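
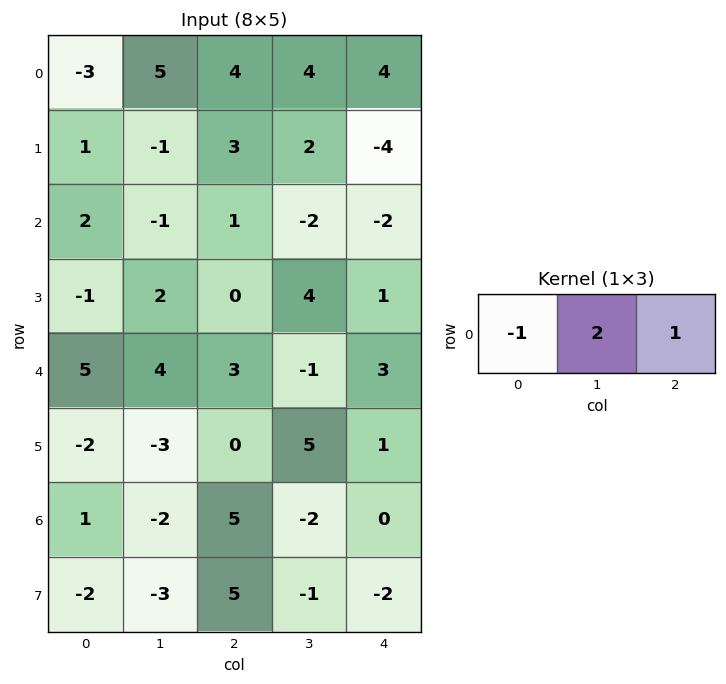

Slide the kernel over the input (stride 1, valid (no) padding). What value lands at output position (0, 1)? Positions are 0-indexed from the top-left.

7

The receptive field on the input at this output position is [5 4 4]. Elementwise product with the kernel and sum: 5·-1 + 4·2 + 4·1.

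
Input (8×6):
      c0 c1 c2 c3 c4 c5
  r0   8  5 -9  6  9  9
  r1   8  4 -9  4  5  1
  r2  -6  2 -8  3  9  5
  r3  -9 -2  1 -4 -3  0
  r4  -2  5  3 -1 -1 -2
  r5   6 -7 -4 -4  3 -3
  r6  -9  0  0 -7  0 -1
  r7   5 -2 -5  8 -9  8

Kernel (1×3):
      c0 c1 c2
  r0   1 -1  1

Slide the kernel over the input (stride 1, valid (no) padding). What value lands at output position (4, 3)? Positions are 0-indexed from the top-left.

The receptive field on the input at this output position is [-1 -1 -2]. Elementwise product with the kernel and sum: -1·1 + -1·-1 + -2·1.

-2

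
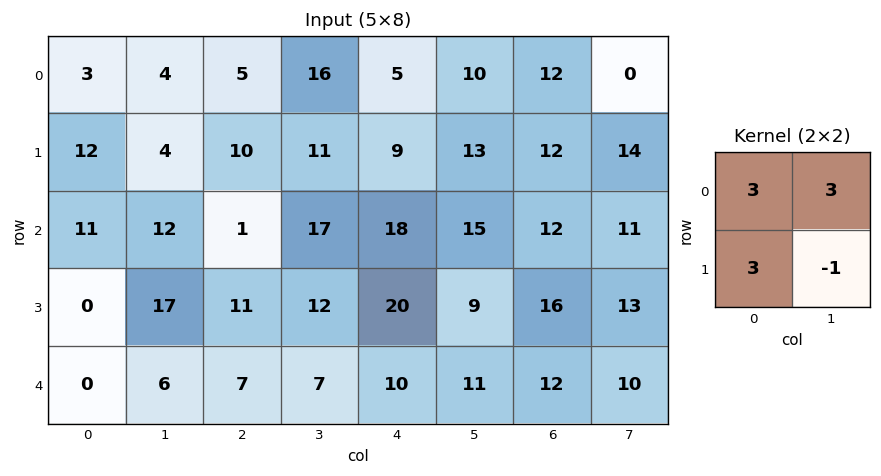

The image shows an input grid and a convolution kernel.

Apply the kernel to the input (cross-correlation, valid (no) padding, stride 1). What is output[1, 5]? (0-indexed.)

The receptive field on the input at this output position is [13 12 / 15 12]. Elementwise product with the kernel and sum: 13·3 + 12·3 + 15·3 + 12·-1.

108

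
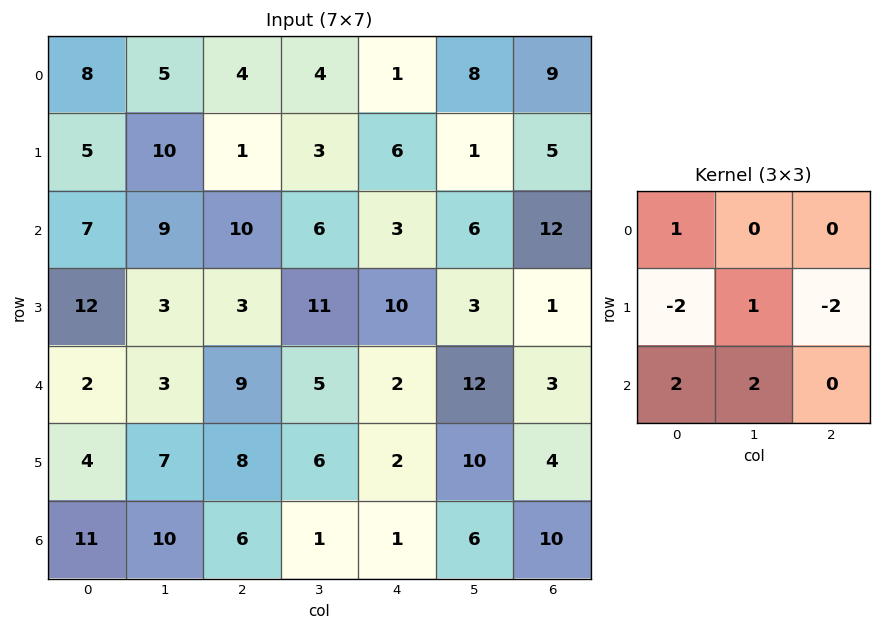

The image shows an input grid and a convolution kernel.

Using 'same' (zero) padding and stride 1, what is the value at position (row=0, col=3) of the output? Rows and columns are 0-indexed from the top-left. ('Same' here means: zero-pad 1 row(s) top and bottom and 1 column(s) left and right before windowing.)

The receptive field on the zero-padded input at this output position is [0 0 0 / 4 4 1 / 1 3 6]. Elementwise product with the kernel and sum: 0·1 + 4·-2 + 4·1 + 1·-2 + 1·2 + 3·2.

2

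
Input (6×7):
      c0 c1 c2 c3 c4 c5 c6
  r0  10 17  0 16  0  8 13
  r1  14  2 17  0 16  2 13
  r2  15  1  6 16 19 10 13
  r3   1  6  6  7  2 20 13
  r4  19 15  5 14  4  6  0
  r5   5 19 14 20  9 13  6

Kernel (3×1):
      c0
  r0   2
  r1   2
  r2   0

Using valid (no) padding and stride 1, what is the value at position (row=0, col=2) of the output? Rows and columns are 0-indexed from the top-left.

The receptive field on the input at this output position is [0 / 17 / 6]. Elementwise product with the kernel and sum: 0·2 + 17·2.

34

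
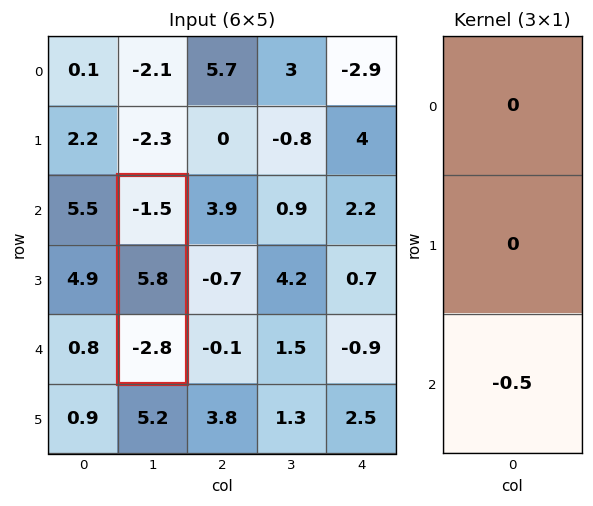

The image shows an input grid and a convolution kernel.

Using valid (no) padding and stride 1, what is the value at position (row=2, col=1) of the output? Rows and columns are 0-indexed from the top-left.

1.4

The receptive field on the input at this output position is [-1.5 / 5.8 / -2.8]. Elementwise product with the kernel and sum: -2.8·-0.5.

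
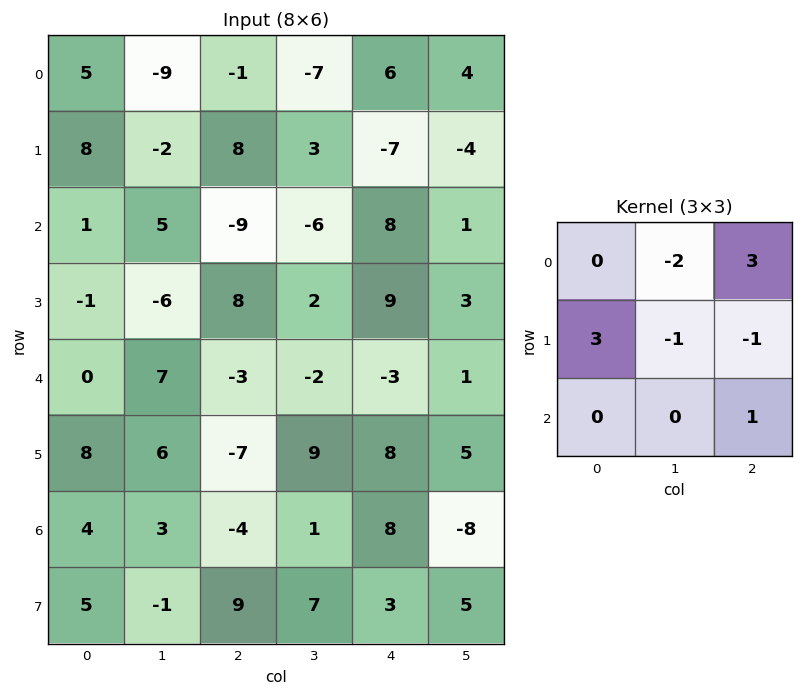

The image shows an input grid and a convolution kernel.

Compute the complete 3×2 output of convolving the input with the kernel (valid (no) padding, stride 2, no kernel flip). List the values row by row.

Output[0,0]: The receptive field on the input at this output position is [5 -9 -1 / 8 -2 8 / 1 5 -9]. Elementwise product with the kernel and sum: -9·-2 + -1·3 + 8·3 + -2·-1 + 8·-1 + -9·1.

24 68
-45 46
-2 -35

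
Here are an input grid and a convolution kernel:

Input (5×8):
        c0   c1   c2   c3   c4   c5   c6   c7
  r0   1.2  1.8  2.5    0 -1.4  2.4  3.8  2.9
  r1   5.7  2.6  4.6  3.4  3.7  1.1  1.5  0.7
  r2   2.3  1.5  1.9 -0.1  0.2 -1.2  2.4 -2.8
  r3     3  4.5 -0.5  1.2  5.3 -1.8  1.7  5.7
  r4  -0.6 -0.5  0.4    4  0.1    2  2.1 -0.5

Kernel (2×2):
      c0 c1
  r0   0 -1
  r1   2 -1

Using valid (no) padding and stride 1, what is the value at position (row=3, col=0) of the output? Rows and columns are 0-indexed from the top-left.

The receptive field on the input at this output position is [3 4.5 / -0.6 -0.5]. Elementwise product with the kernel and sum: 4.5·-1 + -0.6·2 + -0.5·-1.

-5.2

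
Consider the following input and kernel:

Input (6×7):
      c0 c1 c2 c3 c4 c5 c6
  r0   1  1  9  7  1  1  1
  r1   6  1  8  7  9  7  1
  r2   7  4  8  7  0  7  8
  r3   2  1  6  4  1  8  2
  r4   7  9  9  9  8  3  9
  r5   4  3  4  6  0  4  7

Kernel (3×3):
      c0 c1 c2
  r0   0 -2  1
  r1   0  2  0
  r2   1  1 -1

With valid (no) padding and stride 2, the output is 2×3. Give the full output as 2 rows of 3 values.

Output[0,0]: The receptive field on the input at this output position is [1 1 9 / 6 1 8 / 7 4 8]. Elementwise product with the kernel and sum: 1·-2 + 9·1 + 1·2 + 7·1 + 4·1 + 8·-1.
Output[0,1]: The receptive field on the input at this output position is [9 7 1 / 8 7 9 / 8 7 0]. Elementwise product with the kernel and sum: 7·-2 + 1·1 + 7·2 + 8·1 + 7·1 + 0·-1.

12 16 12
9 4 12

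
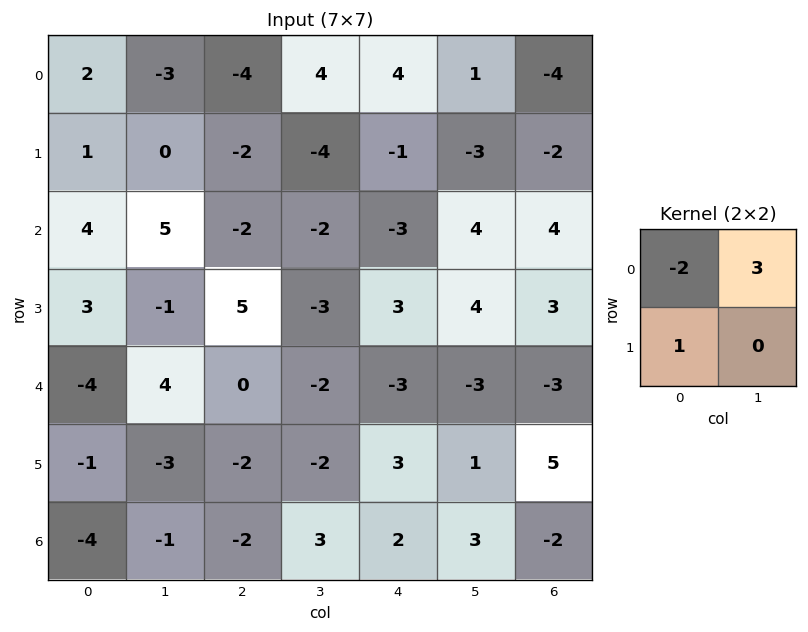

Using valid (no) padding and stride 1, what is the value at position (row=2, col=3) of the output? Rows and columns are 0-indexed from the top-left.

-8

The receptive field on the input at this output position is [-2 -3 / -3 3]. Elementwise product with the kernel and sum: -2·-2 + -3·3 + -3·1.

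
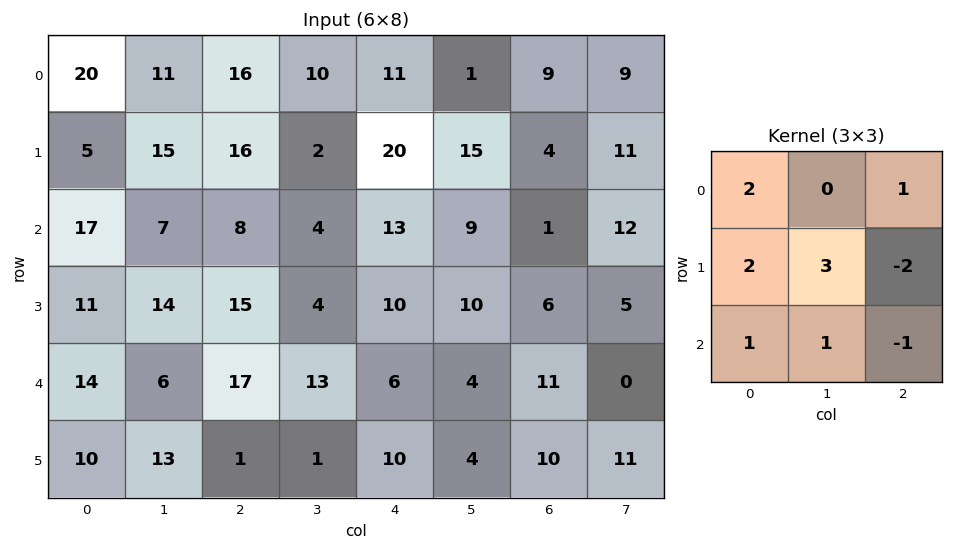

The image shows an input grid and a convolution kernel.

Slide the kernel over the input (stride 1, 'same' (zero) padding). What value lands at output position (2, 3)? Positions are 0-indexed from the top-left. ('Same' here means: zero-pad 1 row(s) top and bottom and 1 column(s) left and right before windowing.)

The receptive field on the zero-padded input at this output position is [16 2 20 / 8 4 13 / 15 4 10]. Elementwise product with the kernel and sum: 16·2 + 20·1 + 8·2 + 4·3 + 13·-2 + 15·1 + 4·1 + 10·-1.

63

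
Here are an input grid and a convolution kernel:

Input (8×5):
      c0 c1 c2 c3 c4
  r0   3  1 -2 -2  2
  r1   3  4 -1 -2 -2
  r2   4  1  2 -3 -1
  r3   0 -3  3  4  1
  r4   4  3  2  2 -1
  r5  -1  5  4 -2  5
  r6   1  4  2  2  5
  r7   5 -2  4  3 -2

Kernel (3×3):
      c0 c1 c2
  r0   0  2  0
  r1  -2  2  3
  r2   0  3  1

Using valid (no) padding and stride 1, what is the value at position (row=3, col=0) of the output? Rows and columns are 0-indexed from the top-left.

The receptive field on the input at this output position is [0 -3 3 / 4 3 2 / -1 5 4]. Elementwise product with the kernel and sum: -3·2 + 4·-2 + 3·2 + 2·3 + 5·3 + 4·1.

17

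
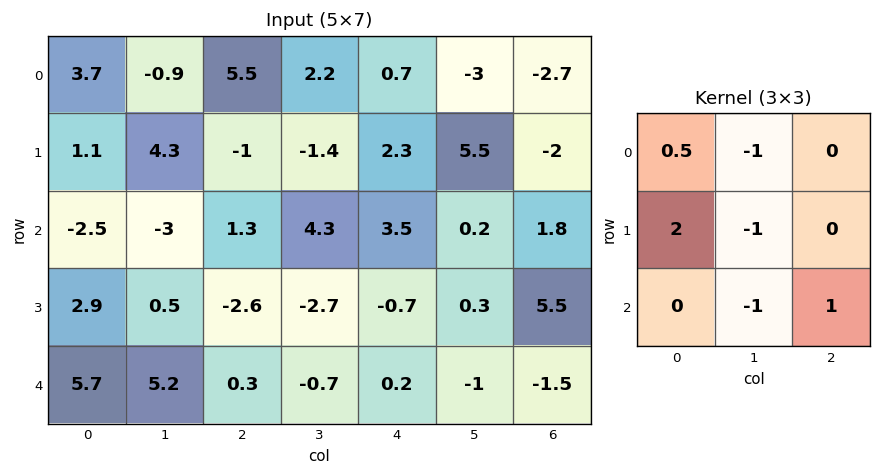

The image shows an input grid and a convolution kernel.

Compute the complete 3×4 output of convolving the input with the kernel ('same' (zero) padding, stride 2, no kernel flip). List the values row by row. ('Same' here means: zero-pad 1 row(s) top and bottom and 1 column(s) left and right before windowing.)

Output[0,0]: The receptive field on the zero-padded input at this output position is [0 0 0 / 0 3.7 -0.9 / 0 1.1 4.3]. Elementwise product with the kernel and sum: 0·0.5 + 0·-1 + 0·2 + 3.7·-1 + 1.1·-1 + 4.3·1.

-0.5 -7.7 6.9 -1.3
-1 -4.25 3.1 -2.15
-8.6 12.95 -2.25 -5.85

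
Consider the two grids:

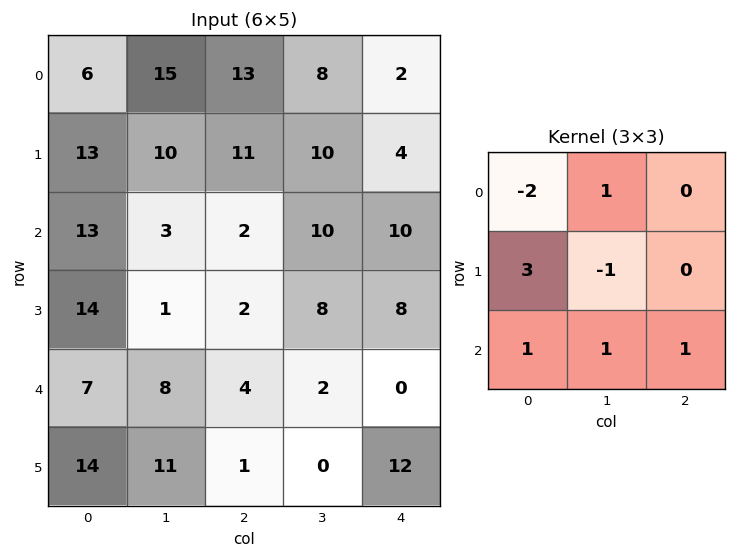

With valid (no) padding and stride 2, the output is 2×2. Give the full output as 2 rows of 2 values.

Output[0,0]: The receptive field on the input at this output position is [6 15 13 / 13 10 11 / 13 3 2]. Elementwise product with the kernel and sum: 6·-2 + 15·1 + 13·3 + 10·-1 + 13·1 + 3·1 + 2·1.

50 27
37 10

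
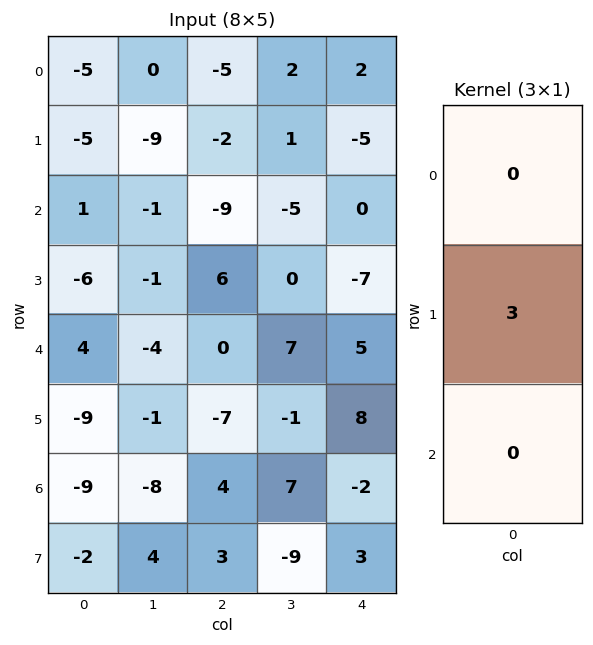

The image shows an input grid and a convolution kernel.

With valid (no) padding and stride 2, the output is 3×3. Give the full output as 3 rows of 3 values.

Output[0,0]: The receptive field on the input at this output position is [-5 / -5 / 1]. Elementwise product with the kernel and sum: -5·3.
Output[0,1]: The receptive field on the input at this output position is [-5 / -2 / -9]. Elementwise product with the kernel and sum: -2·3.

-15 -6 -15
-18 18 -21
-27 -21 24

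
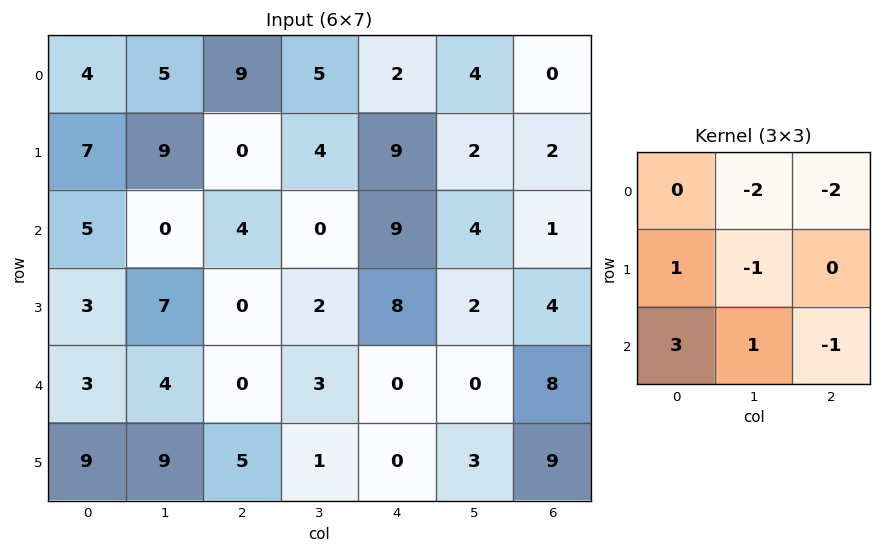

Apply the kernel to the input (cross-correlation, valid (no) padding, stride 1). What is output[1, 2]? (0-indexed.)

-28

The receptive field on the input at this output position is [0 4 9 / 4 0 9 / 0 2 8]. Elementwise product with the kernel and sum: 4·-2 + 9·-2 + 4·1 + 0·-1 + 0·3 + 2·1 + 8·-1.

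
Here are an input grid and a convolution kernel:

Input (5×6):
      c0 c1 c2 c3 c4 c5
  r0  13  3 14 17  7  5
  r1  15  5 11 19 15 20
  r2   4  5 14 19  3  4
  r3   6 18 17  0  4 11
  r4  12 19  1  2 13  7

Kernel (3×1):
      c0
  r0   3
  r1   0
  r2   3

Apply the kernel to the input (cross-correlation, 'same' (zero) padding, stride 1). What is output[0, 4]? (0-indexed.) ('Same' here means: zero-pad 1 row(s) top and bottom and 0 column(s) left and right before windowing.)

45

The receptive field on the zero-padded input at this output position is [0 / 7 / 15]. Elementwise product with the kernel and sum: 0·3 + 15·3.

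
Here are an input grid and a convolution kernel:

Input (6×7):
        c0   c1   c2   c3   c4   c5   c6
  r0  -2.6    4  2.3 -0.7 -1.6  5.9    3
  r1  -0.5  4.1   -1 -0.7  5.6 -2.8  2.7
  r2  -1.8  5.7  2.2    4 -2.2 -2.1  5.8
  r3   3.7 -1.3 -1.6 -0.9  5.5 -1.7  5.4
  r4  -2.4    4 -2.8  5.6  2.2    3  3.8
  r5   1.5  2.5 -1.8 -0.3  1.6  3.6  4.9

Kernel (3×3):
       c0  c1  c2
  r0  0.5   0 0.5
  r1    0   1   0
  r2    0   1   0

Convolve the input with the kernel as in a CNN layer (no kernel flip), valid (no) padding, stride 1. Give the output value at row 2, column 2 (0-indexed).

4.7

The receptive field on the input at this output position is [2.2 4 -2.2 / -1.6 -0.9 5.5 / -2.8 5.6 2.2]. Elementwise product with the kernel and sum: 2.2·0.5 + -2.2·0.5 + -0.9·1 + 5.6·1.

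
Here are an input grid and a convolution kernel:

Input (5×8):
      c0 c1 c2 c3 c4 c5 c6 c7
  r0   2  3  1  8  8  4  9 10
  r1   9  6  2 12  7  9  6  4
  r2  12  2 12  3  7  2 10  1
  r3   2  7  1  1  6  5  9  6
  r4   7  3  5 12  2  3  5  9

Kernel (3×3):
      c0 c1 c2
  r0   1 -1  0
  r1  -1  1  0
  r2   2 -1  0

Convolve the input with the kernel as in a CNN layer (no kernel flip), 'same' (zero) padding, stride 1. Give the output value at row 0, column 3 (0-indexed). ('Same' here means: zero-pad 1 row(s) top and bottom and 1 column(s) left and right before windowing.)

The receptive field on the zero-padded input at this output position is [0 0 0 / 1 8 8 / 2 12 7]. Elementwise product with the kernel and sum: 0·1 + 0·-1 + 1·-1 + 8·1 + 2·2 + 12·-1.

-1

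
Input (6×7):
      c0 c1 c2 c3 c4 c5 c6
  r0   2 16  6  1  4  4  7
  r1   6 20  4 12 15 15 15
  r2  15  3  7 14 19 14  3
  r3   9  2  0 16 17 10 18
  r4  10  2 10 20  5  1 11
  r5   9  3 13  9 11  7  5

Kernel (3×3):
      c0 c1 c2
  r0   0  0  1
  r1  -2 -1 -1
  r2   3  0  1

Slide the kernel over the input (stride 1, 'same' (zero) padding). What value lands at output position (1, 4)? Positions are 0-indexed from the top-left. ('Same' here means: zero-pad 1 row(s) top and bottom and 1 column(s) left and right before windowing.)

6

The receptive field on the zero-padded input at this output position is [1 4 4 / 12 15 15 / 14 19 14]. Elementwise product with the kernel and sum: 4·1 + 12·-2 + 15·-1 + 15·-1 + 14·3 + 14·1.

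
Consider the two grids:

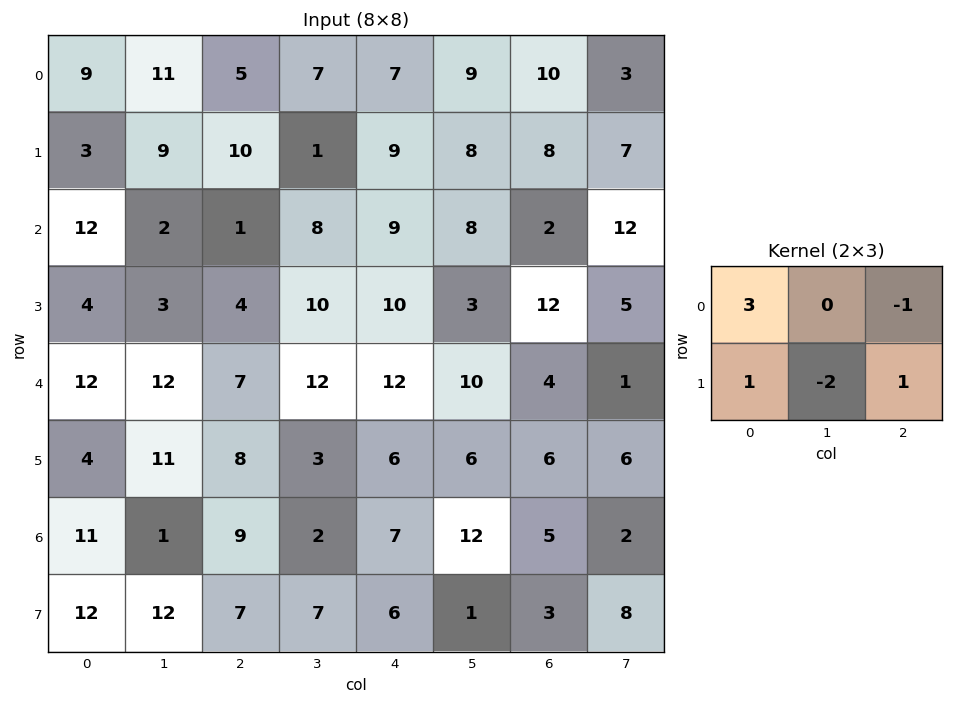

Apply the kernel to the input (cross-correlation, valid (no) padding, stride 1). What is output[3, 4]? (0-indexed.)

14

The receptive field on the input at this output position is [10 3 12 / 12 10 4]. Elementwise product with the kernel and sum: 10·3 + 12·-1 + 12·1 + 10·-2 + 4·1.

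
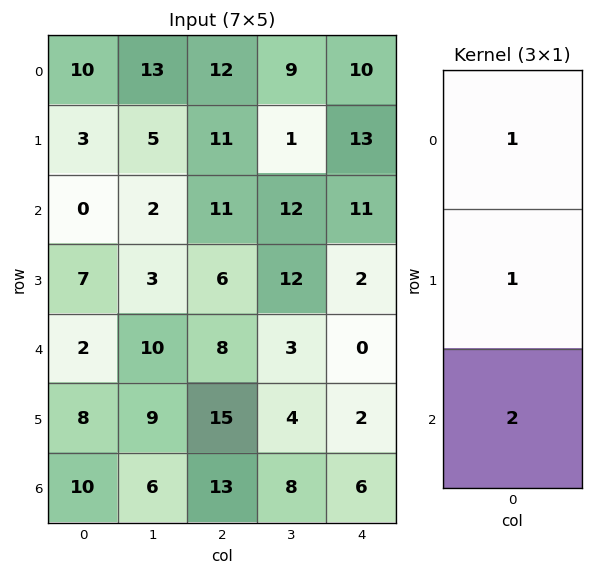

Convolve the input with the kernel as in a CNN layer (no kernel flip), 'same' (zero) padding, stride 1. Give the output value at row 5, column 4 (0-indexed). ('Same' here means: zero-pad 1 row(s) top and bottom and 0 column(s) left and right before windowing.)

The receptive field on the zero-padded input at this output position is [0 / 2 / 6]. Elementwise product with the kernel and sum: 0·1 + 2·1 + 6·2.

14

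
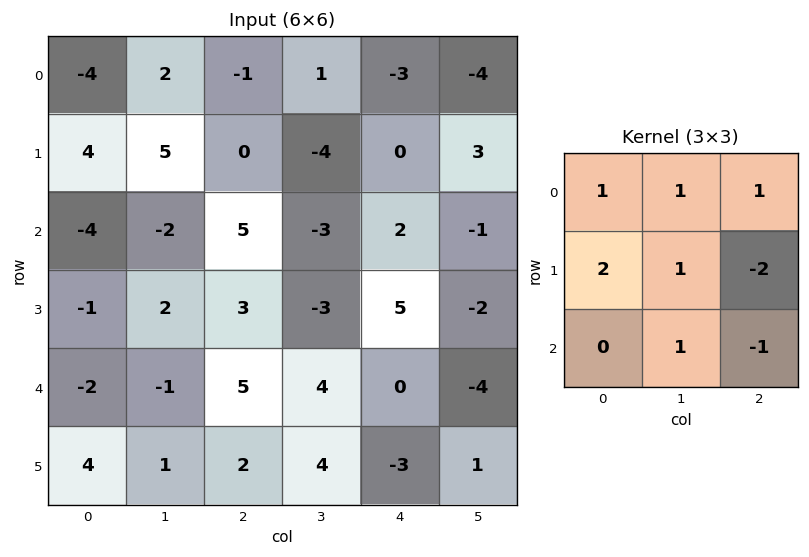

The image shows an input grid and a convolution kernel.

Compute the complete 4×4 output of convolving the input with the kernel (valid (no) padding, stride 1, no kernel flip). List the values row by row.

Output[0,0]: The receptive field on the input at this output position is [-4 2 -1 / 4 5 0 / -4 -2 5]. Elementwise product with the kernel and sum: -4·1 + 2·1 + -1·1 + 4·2 + 5·1 + 0·-2 + -2·1 + 5·-1.
Output[0,1]: The receptive field on the input at this output position is [2 -1 1 / 5 0 -4 / -2 5 -3]. Elementwise product with the kernel and sum: 2·1 + -1·1 + 1·1 + 5·2 + 0·1 + -4·-2 + 5·1 + -3·-1.

3 28 -12 -17
-12 14 -9 4
-13 14 1 5
-12 -5 26 12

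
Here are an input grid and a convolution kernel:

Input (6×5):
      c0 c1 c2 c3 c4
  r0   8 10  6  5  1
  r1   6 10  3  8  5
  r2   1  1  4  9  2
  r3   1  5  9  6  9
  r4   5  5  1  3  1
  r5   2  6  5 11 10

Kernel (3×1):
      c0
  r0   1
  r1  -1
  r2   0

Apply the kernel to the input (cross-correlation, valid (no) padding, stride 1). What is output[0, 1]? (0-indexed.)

0

The receptive field on the input at this output position is [10 / 10 / 1]. Elementwise product with the kernel and sum: 10·1 + 10·-1.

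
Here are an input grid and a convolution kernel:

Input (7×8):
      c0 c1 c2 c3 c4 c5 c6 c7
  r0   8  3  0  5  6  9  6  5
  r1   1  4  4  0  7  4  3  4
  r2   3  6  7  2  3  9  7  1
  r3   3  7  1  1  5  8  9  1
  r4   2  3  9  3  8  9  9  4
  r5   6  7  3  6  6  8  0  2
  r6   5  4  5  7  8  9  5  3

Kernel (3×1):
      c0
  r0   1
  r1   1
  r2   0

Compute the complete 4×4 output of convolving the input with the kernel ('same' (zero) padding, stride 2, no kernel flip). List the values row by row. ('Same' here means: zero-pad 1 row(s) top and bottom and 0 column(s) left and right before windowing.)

Output[0,0]: The receptive field on the zero-padded input at this output position is [0 / 8 / 1]. Elementwise product with the kernel and sum: 0·1 + 8·1.

8 0 6 6
4 11 10 10
5 10 13 18
11 8 14 5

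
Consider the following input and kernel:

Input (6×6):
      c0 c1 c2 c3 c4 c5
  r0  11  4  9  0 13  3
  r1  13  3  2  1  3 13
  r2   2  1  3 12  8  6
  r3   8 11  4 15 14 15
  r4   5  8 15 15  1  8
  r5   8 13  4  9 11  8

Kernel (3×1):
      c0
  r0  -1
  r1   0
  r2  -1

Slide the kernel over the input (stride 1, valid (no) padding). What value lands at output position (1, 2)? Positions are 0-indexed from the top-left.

-6

The receptive field on the input at this output position is [2 / 3 / 4]. Elementwise product with the kernel and sum: 2·-1 + 4·-1.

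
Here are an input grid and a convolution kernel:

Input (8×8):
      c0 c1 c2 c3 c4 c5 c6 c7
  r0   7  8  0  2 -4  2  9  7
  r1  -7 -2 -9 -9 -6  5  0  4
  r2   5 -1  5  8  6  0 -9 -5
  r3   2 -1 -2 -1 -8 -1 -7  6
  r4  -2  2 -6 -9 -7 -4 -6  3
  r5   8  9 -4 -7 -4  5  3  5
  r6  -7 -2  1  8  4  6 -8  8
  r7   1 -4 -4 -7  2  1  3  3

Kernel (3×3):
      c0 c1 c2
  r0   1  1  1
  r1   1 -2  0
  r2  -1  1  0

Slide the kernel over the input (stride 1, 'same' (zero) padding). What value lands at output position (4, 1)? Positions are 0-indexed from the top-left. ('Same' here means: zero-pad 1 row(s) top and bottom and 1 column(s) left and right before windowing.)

-6

The receptive field on the zero-padded input at this output position is [2 -1 -2 / -2 2 -6 / 8 9 -4]. Elementwise product with the kernel and sum: 2·1 + -1·1 + -2·1 + -2·1 + 2·-2 + 8·-1 + 9·1.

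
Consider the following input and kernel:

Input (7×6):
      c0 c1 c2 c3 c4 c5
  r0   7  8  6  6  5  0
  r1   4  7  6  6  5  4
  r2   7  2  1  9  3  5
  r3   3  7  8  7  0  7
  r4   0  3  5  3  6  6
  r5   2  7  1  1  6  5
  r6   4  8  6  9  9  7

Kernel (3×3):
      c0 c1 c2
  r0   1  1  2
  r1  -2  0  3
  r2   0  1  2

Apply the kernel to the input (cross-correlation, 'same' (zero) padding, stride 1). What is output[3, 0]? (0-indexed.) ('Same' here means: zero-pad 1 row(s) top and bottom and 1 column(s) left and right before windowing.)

The receptive field on the zero-padded input at this output position is [0 7 2 / 0 3 7 / 0 0 3]. Elementwise product with the kernel and sum: 0·1 + 7·1 + 2·2 + 0·-2 + 7·3 + 0·1 + 3·2.

38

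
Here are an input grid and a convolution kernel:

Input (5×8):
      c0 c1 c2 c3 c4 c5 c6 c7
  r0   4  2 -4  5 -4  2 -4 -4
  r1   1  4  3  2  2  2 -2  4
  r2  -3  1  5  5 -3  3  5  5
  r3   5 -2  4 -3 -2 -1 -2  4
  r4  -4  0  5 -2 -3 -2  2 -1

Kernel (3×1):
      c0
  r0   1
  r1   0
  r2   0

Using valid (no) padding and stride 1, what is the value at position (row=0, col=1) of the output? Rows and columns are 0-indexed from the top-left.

2

The receptive field on the input at this output position is [2 / 4 / 1]. Elementwise product with the kernel and sum: 2·1.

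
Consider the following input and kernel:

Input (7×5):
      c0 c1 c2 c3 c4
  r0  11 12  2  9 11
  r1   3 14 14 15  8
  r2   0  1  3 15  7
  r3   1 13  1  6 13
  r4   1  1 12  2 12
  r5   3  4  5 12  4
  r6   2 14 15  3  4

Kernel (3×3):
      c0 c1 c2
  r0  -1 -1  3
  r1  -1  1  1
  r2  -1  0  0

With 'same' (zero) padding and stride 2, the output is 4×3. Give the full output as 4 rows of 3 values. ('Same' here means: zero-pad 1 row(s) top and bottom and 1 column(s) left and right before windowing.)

Output[0,0]: The receptive field on the zero-padded input at this output position is [0 0 0 / 0 11 12 / 0 3 14]. Elementwise product with the kernel and sum: 0·-1 + 0·-1 + 0·3 + 0·-1 + 11·1 + 12·1 + 0·-1.

23 -15 -13
40 21 -37
40 13 -21
25 31 -15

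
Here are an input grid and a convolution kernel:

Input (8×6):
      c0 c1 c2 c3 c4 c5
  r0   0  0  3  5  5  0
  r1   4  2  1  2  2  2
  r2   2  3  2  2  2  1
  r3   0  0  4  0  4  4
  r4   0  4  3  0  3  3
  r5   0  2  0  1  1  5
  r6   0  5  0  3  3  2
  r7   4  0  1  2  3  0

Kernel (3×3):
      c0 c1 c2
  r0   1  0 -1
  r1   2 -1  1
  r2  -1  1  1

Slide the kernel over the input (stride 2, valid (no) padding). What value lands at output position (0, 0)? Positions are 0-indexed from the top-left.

The receptive field on the input at this output position is [0 0 3 / 4 2 1 / 2 3 2]. Elementwise product with the kernel and sum: 0·1 + 3·-1 + 4·2 + 2·-1 + 1·1 + 2·-1 + 3·1 + 2·1.

7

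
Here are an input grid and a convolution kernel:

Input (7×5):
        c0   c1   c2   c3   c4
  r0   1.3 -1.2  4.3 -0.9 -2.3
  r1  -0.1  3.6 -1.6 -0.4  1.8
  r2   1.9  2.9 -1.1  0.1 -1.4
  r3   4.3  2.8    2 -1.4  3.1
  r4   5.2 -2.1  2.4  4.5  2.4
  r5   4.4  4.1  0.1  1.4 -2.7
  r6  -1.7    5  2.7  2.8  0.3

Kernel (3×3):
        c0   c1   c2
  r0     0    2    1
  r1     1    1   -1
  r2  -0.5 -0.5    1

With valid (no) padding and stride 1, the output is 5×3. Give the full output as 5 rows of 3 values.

3.5 9.3 -8.8
9.95 -5.7 4.2
10.65 8.45 -4.75
4.15 -2.3 1.35
7.65 11.05 13.15

Output[0,0]: The receptive field on the input at this output position is [1.3 -1.2 4.3 / -0.1 3.6 -1.6 / 1.9 2.9 -1.1]. Elementwise product with the kernel and sum: -1.2·2 + 4.3·1 + -0.1·1 + 3.6·1 + -1.6·-1 + 1.9·-0.5 + 2.9·-0.5 + -1.1·1.
Output[0,1]: The receptive field on the input at this output position is [-1.2 4.3 -0.9 / 3.6 -1.6 -0.4 / 2.9 -1.1 0.1]. Elementwise product with the kernel and sum: 4.3·2 + -0.9·1 + 3.6·1 + -1.6·1 + -0.4·-1 + 2.9·-0.5 + -1.1·-0.5 + 0.1·1.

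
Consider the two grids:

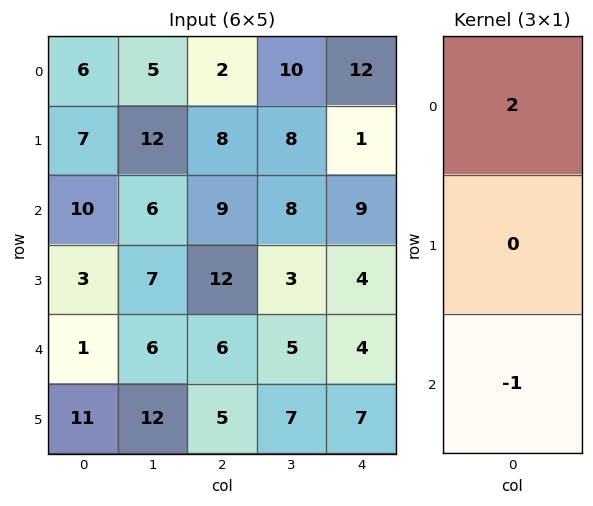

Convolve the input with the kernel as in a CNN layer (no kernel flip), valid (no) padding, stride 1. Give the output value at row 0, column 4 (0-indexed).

The receptive field on the input at this output position is [12 / 1 / 9]. Elementwise product with the kernel and sum: 12·2 + 9·-1.

15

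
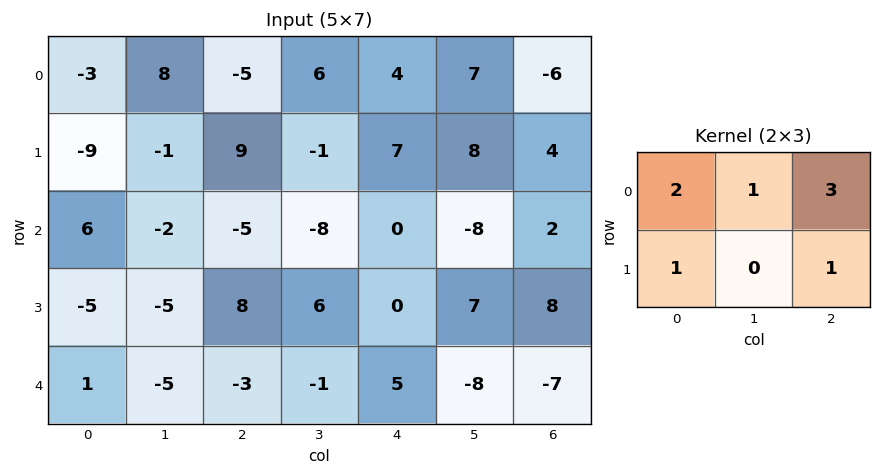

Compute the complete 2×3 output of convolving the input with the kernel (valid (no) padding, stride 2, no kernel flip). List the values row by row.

Output[0,0]: The receptive field on the input at this output position is [-3 8 -5 / -9 -1 9]. Elementwise product with the kernel and sum: -3·2 + 8·1 + -5·3 + -9·1 + 9·1.
Output[0,1]: The receptive field on the input at this output position is [-5 6 4 / 9 -1 7]. Elementwise product with the kernel and sum: -5·2 + 6·1 + 4·3 + 9·1 + 7·1.

-13 24 8
-2 -10 6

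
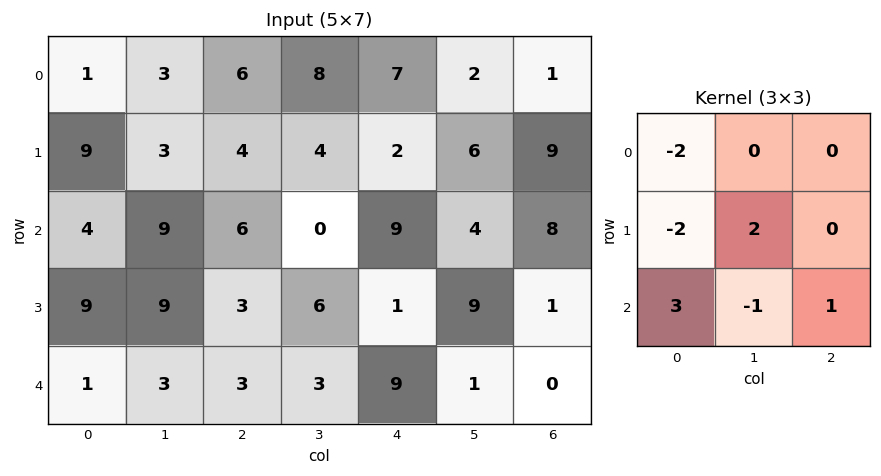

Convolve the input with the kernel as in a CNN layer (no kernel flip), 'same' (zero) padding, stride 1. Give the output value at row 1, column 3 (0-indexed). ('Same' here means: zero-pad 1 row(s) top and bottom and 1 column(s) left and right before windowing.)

15

The receptive field on the zero-padded input at this output position is [6 8 7 / 4 4 2 / 6 0 9]. Elementwise product with the kernel and sum: 6·-2 + 4·-2 + 4·2 + 6·3 + 0·-1 + 9·1.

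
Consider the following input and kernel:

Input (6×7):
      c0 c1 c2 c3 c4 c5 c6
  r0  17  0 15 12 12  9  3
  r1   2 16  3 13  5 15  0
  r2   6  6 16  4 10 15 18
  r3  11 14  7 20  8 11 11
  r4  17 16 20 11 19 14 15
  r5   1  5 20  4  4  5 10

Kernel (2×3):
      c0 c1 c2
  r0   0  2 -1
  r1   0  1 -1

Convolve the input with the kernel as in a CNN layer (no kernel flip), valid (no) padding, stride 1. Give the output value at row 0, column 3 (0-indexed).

5

The receptive field on the input at this output position is [12 12 9 / 13 5 15]. Elementwise product with the kernel and sum: 12·2 + 9·-1 + 5·1 + 15·-1.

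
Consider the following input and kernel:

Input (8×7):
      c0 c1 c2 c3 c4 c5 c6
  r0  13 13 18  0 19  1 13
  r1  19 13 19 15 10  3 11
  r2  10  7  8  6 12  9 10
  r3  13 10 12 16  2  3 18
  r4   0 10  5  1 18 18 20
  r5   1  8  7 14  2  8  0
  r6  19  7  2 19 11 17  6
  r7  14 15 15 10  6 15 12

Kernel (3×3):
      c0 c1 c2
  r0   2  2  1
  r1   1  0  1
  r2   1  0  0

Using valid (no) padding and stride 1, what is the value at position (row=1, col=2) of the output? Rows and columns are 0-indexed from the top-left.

The receptive field on the input at this output position is [19 15 10 / 8 6 12 / 12 16 2]. Elementwise product with the kernel and sum: 19·2 + 15·2 + 10·1 + 8·1 + 12·1 + 12·1.

110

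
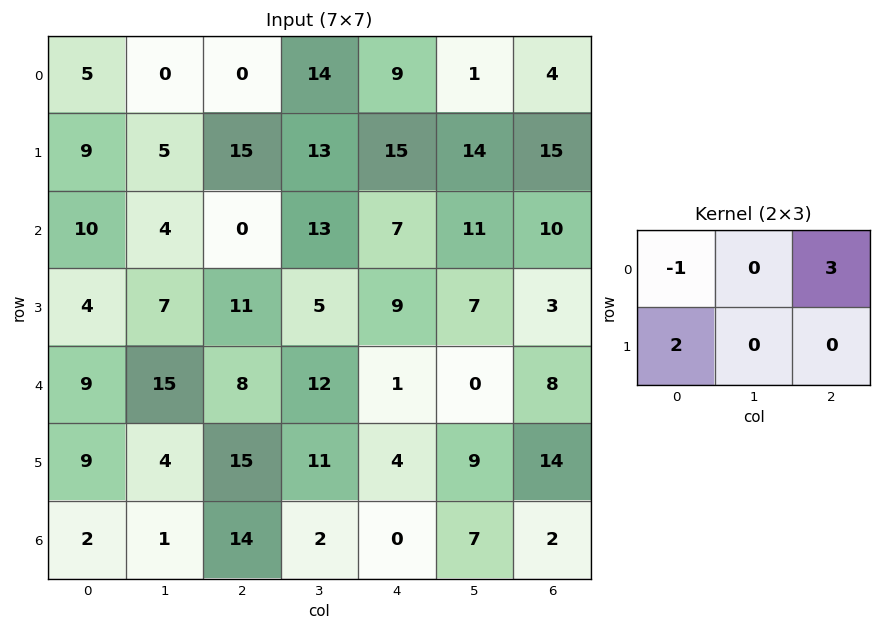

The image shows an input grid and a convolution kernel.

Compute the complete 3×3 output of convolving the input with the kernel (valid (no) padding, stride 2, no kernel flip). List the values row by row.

Output[0,0]: The receptive field on the input at this output position is [5 0 0 / 9 5 15]. Elementwise product with the kernel and sum: 5·-1 + 0·3 + 9·2.

13 57 33
-2 43 41
33 25 31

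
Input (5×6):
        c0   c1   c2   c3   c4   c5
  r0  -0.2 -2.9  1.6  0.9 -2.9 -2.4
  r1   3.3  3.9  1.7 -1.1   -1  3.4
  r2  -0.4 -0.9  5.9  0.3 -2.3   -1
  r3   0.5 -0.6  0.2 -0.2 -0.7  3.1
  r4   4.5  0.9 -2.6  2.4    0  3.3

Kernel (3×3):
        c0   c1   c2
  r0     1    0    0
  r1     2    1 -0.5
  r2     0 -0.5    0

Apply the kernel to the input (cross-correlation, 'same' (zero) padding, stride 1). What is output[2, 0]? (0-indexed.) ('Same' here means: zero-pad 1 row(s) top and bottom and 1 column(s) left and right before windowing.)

-0.2

The receptive field on the zero-padded input at this output position is [0 3.3 3.9 / 0 -0.4 -0.9 / 0 0.5 -0.6]. Elementwise product with the kernel and sum: 0·1 + 0·2 + -0.4·1 + -0.9·-0.5 + 0.5·-0.5.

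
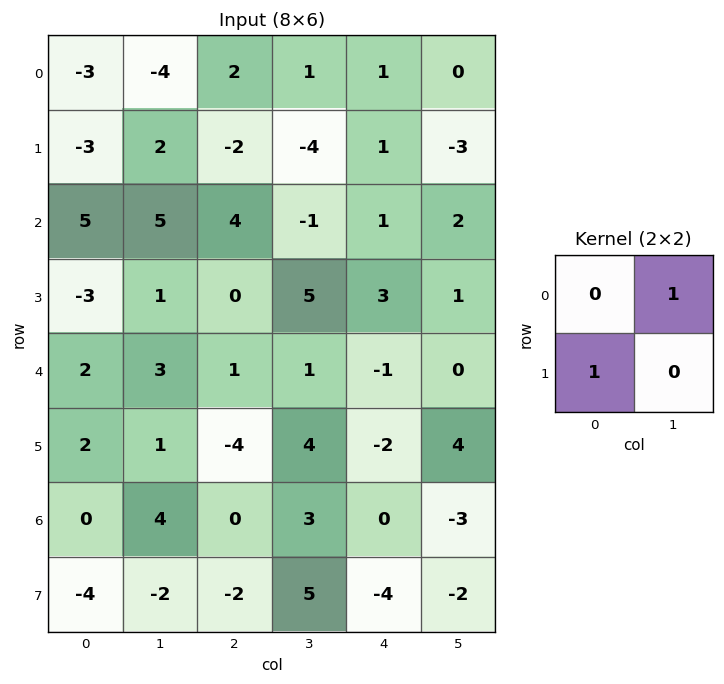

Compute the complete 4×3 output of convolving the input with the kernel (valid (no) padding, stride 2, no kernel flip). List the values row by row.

-7 -1 1
2 -1 5
5 -3 -2
0 1 -7

Output[0,0]: The receptive field on the input at this output position is [-3 -4 / -3 2]. Elementwise product with the kernel and sum: -4·1 + -3·1.
Output[0,1]: The receptive field on the input at this output position is [2 1 / -2 -4]. Elementwise product with the kernel and sum: 1·1 + -2·1.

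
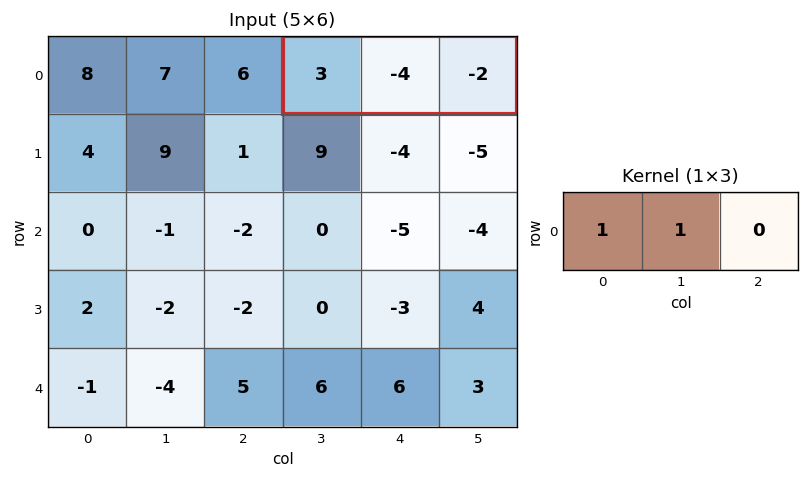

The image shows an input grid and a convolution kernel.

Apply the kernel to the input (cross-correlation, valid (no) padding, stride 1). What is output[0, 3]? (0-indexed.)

-1

The receptive field on the input at this output position is [3 -4 -2]. Elementwise product with the kernel and sum: 3·1 + -4·1.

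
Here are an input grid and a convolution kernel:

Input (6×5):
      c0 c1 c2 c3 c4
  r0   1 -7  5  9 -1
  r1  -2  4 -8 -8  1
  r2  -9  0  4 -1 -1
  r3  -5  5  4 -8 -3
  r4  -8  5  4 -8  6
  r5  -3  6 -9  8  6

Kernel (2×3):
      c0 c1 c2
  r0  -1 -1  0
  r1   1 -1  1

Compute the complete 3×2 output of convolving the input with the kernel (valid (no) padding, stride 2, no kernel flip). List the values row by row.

Output[0,0]: The receptive field on the input at this output position is [1 -7 5 / -2 4 -8]. Elementwise product with the kernel and sum: 1·-1 + -7·-1 + -2·1 + 4·-1 + -8·1.
Output[0,1]: The receptive field on the input at this output position is [5 9 -1 / -8 -8 1]. Elementwise product with the kernel and sum: 5·-1 + 9·-1 + -8·1 + -8·-1 + 1·1.

-8 -13
3 6
-15 -7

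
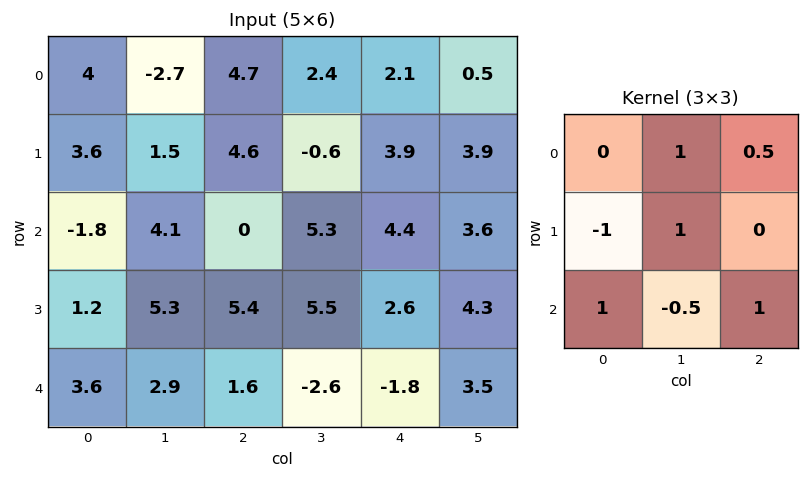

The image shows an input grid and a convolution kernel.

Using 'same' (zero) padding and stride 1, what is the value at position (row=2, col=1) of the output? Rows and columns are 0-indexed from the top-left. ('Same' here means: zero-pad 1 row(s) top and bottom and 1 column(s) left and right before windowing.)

13.65

The receptive field on the zero-padded input at this output position is [3.6 1.5 4.6 / -1.8 4.1 0 / 1.2 5.3 5.4]. Elementwise product with the kernel and sum: 1.5·1 + 4.6·0.5 + -1.8·-1 + 4.1·1 + 1.2·1 + 5.3·-0.5 + 5.4·1.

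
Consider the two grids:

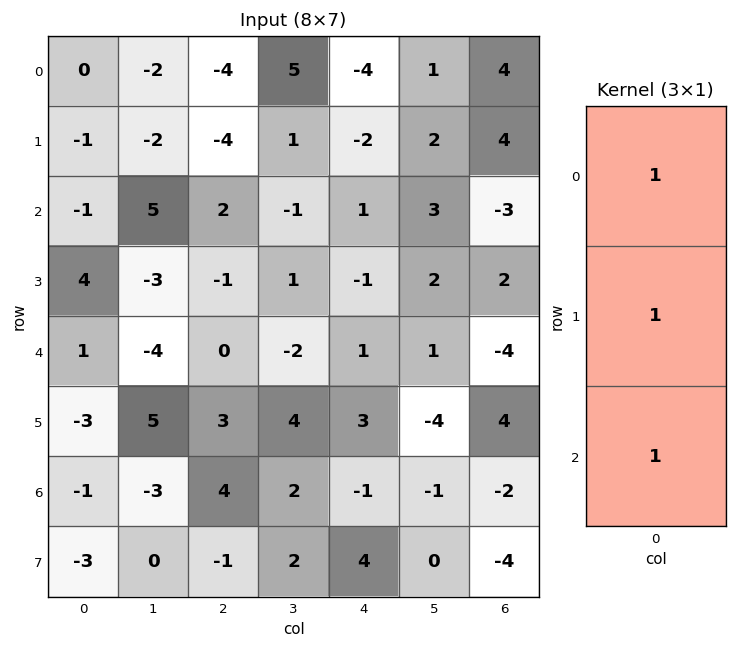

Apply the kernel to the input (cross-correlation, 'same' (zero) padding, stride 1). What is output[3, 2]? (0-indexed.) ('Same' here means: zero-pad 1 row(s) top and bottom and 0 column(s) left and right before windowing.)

1

The receptive field on the zero-padded input at this output position is [2 / -1 / 0]. Elementwise product with the kernel and sum: 2·1 + -1·1 + 0·1.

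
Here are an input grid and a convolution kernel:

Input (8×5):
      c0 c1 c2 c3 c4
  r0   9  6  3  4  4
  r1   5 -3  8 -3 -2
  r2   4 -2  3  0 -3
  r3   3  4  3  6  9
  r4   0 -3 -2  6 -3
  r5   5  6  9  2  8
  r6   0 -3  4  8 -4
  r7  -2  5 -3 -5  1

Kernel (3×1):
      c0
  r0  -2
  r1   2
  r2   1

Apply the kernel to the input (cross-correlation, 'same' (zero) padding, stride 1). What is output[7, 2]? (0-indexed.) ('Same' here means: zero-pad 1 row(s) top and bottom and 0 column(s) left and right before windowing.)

-14

The receptive field on the zero-padded input at this output position is [4 / -3 / 0]. Elementwise product with the kernel and sum: 4·-2 + -3·2 + 0·1.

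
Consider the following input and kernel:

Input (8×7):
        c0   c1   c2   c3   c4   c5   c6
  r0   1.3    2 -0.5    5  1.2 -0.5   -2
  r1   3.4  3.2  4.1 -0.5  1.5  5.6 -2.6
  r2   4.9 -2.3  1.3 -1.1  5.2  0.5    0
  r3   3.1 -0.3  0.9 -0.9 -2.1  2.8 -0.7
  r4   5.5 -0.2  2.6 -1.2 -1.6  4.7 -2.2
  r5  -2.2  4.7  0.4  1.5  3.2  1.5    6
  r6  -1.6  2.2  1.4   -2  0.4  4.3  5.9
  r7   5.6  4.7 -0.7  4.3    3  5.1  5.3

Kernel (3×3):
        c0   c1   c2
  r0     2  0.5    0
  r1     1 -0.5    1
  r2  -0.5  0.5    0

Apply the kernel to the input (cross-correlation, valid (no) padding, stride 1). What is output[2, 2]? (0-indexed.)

-0.6

The receptive field on the input at this output position is [1.3 -1.1 5.2 / 0.9 -0.9 -2.1 / 2.6 -1.2 -1.6]. Elementwise product with the kernel and sum: 1.3·2 + -1.1·0.5 + 0.9·1 + -0.9·-0.5 + -2.1·1 + 2.6·-0.5 + -1.2·0.5.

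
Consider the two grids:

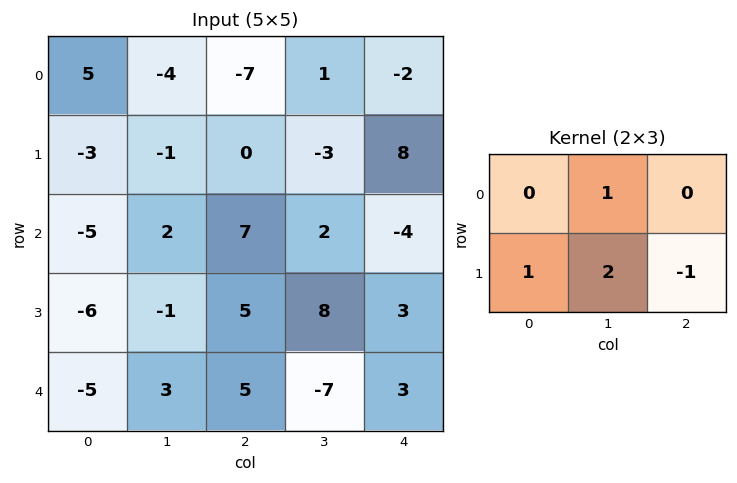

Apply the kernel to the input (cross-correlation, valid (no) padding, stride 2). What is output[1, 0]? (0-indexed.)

-11

The receptive field on the input at this output position is [-5 2 7 / -6 -1 5]. Elementwise product with the kernel and sum: 2·1 + -6·1 + -1·2 + 5·-1.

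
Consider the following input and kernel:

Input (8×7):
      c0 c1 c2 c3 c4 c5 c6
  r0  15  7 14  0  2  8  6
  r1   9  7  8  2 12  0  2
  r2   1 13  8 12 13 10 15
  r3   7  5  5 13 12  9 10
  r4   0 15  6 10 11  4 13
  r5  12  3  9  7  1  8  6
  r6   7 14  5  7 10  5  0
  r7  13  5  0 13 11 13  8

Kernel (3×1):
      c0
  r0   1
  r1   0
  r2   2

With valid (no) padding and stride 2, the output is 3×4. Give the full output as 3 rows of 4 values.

17 30 28 36
1 20 35 41
14 16 31 13

Output[0,0]: The receptive field on the input at this output position is [15 / 9 / 1]. Elementwise product with the kernel and sum: 15·1 + 1·2.
Output[0,1]: The receptive field on the input at this output position is [14 / 8 / 8]. Elementwise product with the kernel and sum: 14·1 + 8·2.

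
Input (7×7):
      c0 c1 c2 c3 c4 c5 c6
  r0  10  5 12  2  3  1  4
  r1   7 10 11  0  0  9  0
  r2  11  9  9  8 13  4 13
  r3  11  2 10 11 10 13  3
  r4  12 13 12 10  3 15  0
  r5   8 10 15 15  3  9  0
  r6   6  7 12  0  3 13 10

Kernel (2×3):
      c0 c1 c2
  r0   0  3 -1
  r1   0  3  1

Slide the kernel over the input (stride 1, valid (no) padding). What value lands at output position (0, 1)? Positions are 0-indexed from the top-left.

67

The receptive field on the input at this output position is [5 12 2 / 10 11 0]. Elementwise product with the kernel and sum: 12·3 + 2·-1 + 11·3 + 0·1.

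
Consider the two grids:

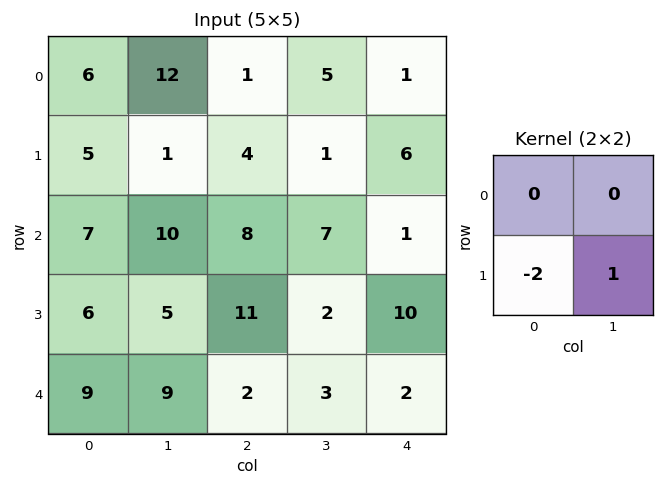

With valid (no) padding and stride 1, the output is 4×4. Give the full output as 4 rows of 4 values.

-9 2 -7 4
-4 -12 -9 -13
-7 1 -20 6
-9 -16 -1 -4

Output[0,0]: The receptive field on the input at this output position is [6 12 / 5 1]. Elementwise product with the kernel and sum: 5·-2 + 1·1.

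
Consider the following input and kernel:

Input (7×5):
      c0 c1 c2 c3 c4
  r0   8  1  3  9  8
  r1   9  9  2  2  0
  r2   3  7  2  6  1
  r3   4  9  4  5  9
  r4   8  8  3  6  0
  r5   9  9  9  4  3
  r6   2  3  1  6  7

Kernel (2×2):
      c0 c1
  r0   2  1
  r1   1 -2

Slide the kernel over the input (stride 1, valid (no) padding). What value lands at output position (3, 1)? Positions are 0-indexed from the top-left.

The receptive field on the input at this output position is [9 4 / 8 3]. Elementwise product with the kernel and sum: 9·2 + 4·1 + 8·1 + 3·-2.

24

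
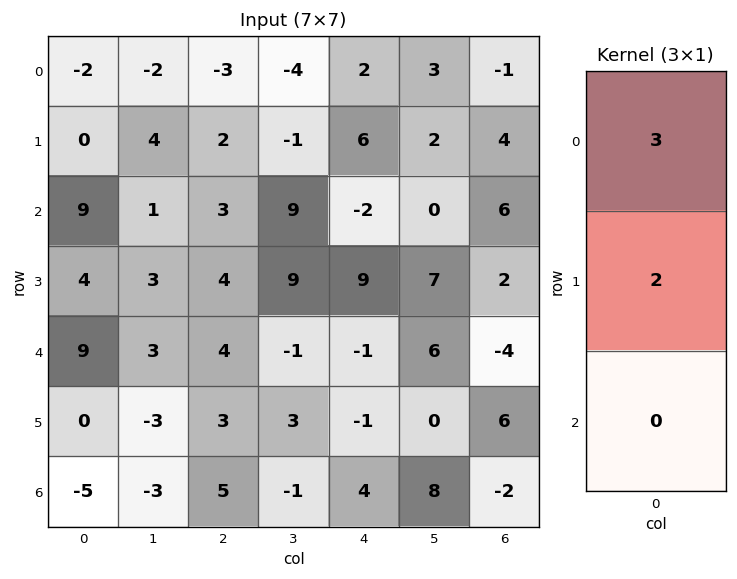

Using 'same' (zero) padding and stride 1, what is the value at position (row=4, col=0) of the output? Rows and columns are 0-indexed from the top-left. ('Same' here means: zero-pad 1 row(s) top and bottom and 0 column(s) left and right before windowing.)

30

The receptive field on the zero-padded input at this output position is [4 / 9 / 0]. Elementwise product with the kernel and sum: 4·3 + 9·2.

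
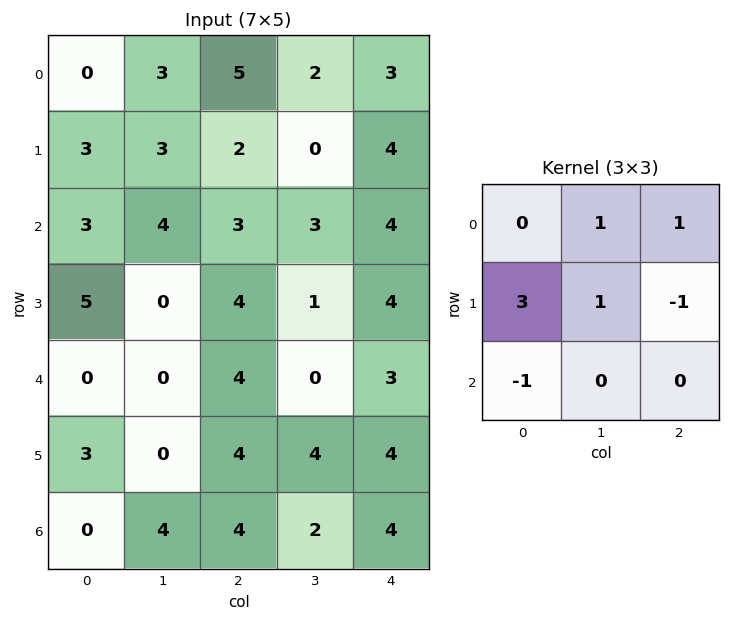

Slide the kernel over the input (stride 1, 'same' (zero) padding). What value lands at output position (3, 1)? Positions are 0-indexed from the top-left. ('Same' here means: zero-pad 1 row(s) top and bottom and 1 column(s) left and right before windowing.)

The receptive field on the zero-padded input at this output position is [3 4 3 / 5 0 4 / 0 0 4]. Elementwise product with the kernel and sum: 4·1 + 3·1 + 5·3 + 0·1 + 4·-1 + 0·-1.

18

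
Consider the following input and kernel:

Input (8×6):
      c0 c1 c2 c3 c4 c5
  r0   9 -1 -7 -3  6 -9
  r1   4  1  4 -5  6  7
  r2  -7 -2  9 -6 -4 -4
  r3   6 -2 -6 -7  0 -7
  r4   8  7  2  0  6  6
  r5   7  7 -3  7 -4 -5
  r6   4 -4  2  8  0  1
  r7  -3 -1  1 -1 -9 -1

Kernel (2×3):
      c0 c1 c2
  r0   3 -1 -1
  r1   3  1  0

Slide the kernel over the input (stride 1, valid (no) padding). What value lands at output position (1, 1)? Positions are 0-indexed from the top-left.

The receptive field on the input at this output position is [1 4 -5 / -2 9 -6]. Elementwise product with the kernel and sum: 1·3 + 4·-1 + -5·-1 + -2·3 + 9·1.

7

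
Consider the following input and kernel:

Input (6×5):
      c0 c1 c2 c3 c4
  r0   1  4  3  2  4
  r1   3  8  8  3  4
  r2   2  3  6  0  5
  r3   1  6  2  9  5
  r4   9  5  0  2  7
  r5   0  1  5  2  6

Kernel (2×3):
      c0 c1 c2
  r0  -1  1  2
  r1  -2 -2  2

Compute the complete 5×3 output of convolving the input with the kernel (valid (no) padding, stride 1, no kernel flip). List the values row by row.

Output[0,0]: The receptive field on the input at this output position is [1 4 3 / 3 8 8]. Elementwise product with the kernel and sum: 1·-1 + 4·1 + 3·2 + 3·-2 + 8·-2 + 8·2.

3 -23 -7
23 -12 1
3 5 -8
-19 8 27
4 -9 14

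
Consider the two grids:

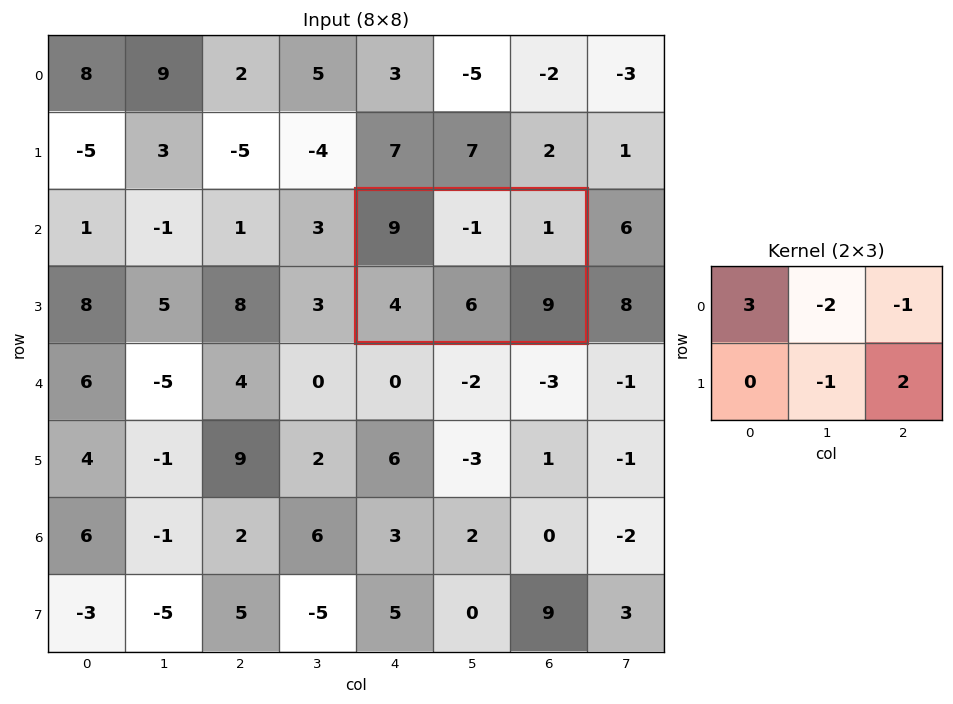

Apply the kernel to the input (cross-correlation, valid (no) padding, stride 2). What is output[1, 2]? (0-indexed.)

40

The receptive field on the input at this output position is [9 -1 1 / 4 6 9]. Elementwise product with the kernel and sum: 9·3 + -1·-2 + 1·-1 + 6·-1 + 9·2.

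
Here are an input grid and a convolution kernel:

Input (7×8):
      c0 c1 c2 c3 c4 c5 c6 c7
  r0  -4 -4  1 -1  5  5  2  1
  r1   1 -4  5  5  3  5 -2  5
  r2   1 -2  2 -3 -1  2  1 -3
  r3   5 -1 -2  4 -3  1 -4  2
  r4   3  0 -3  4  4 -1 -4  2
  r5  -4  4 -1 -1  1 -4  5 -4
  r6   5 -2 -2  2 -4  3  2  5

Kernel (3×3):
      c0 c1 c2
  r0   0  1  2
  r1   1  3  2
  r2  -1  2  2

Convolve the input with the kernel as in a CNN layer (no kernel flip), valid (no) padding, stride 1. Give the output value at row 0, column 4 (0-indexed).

The receptive field on the input at this output position is [5 5 2 / 3 5 -2 / -1 2 1]. Elementwise product with the kernel and sum: 5·1 + 2·2 + 3·1 + 5·3 + -2·2 + -1·-1 + 2·2 + 1·2.

30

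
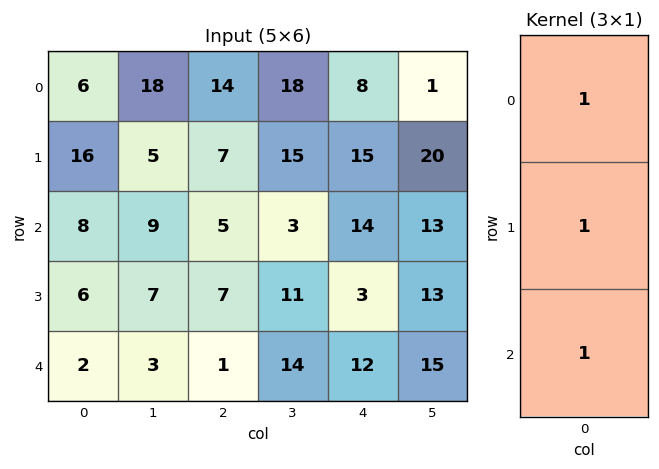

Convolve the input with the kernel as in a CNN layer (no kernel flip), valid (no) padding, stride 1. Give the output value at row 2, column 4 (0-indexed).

29

The receptive field on the input at this output position is [14 / 3 / 12]. Elementwise product with the kernel and sum: 14·1 + 3·1 + 12·1.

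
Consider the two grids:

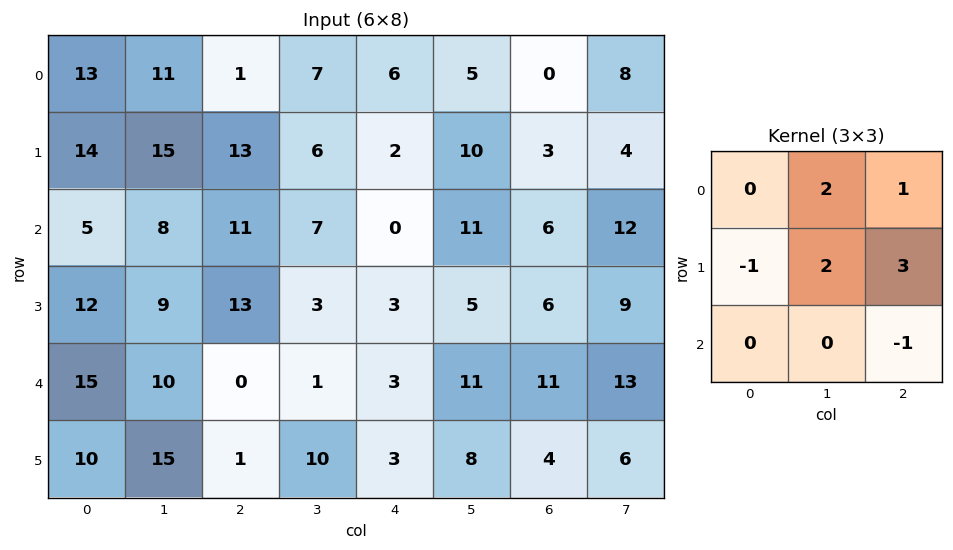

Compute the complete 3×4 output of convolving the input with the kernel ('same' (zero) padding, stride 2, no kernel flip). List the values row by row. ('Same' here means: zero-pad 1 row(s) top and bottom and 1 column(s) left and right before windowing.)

44 6 10 15
68 64 35 38
78 12 41 65

Output[0,0]: The receptive field on the zero-padded input at this output position is [0 0 0 / 0 13 11 / 0 14 15]. Elementwise product with the kernel and sum: 0·2 + 0·1 + 0·-1 + 13·2 + 11·3 + 15·-1.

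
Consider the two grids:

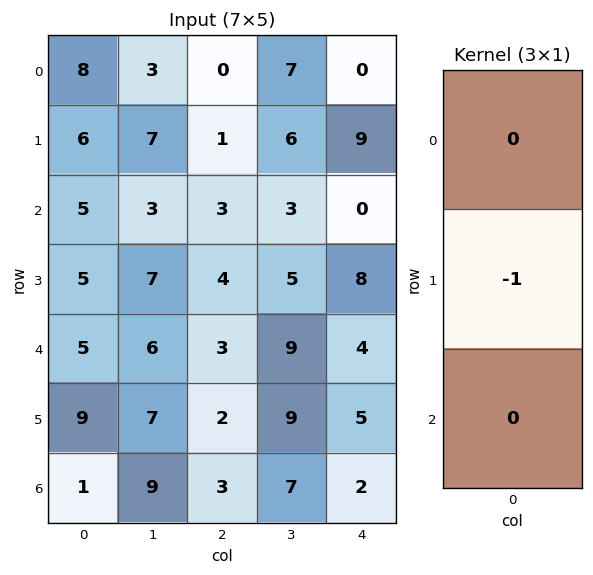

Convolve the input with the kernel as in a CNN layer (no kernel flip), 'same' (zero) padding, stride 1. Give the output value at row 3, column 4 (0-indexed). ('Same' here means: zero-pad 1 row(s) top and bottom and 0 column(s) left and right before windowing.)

The receptive field on the zero-padded input at this output position is [0 / 8 / 4]. Elementwise product with the kernel and sum: 8·-1.

-8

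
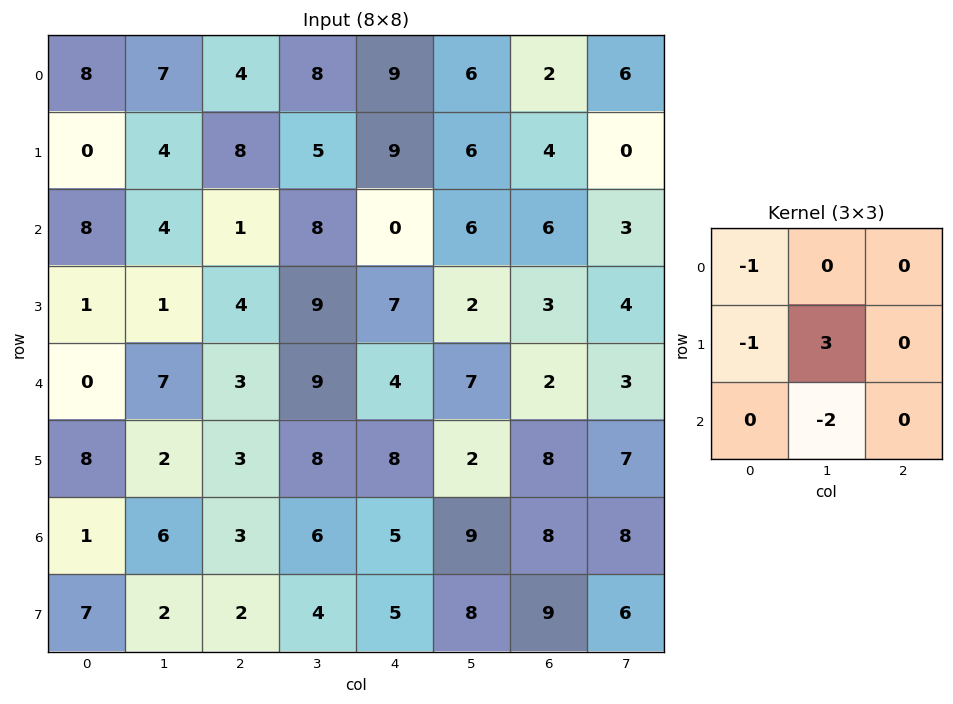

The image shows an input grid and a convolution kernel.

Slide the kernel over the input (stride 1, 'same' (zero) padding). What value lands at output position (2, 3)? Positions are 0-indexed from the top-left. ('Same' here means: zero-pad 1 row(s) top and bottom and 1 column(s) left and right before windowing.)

The receptive field on the zero-padded input at this output position is [8 5 9 / 1 8 0 / 4 9 7]. Elementwise product with the kernel and sum: 8·-1 + 1·-1 + 8·3 + 9·-2.

-3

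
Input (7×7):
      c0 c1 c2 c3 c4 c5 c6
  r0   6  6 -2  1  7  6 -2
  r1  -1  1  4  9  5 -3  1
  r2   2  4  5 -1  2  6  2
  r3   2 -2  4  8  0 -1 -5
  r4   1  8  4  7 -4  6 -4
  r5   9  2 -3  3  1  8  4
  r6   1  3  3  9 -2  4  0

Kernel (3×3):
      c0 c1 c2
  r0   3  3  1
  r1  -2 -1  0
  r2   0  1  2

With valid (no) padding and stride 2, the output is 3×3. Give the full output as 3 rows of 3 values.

Output[0,0]: The receptive field on the input at this output position is [6 6 -2 / -1 1 4 / 2 4 5]. Elementwise product with the kernel and sum: 6·3 + 6·3 + -2·1 + -1·-2 + 1·-1 + 4·1 + 5·2.

49 -10 40
37 -3 25
20 37 -4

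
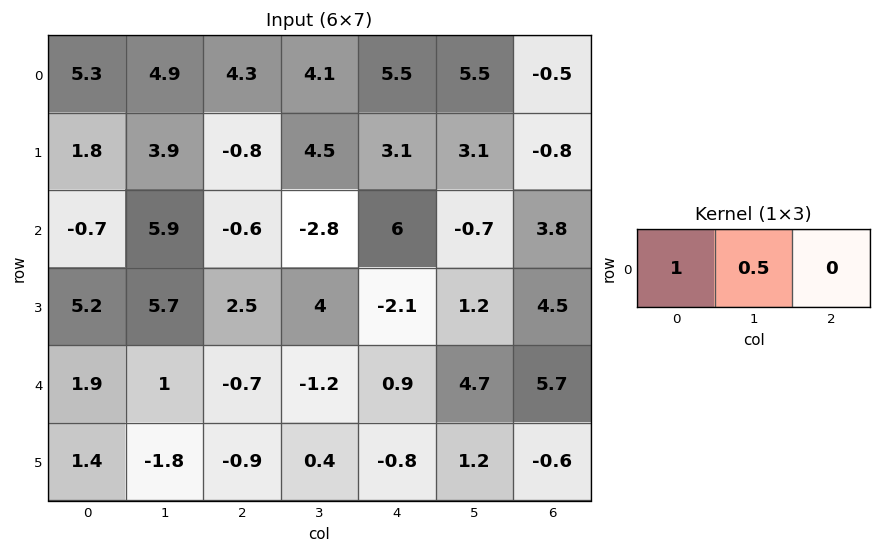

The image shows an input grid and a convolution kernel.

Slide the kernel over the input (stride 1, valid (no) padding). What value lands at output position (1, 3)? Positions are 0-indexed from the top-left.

6.05

The receptive field on the input at this output position is [4.5 3.1 3.1]. Elementwise product with the kernel and sum: 4.5·1 + 3.1·0.5.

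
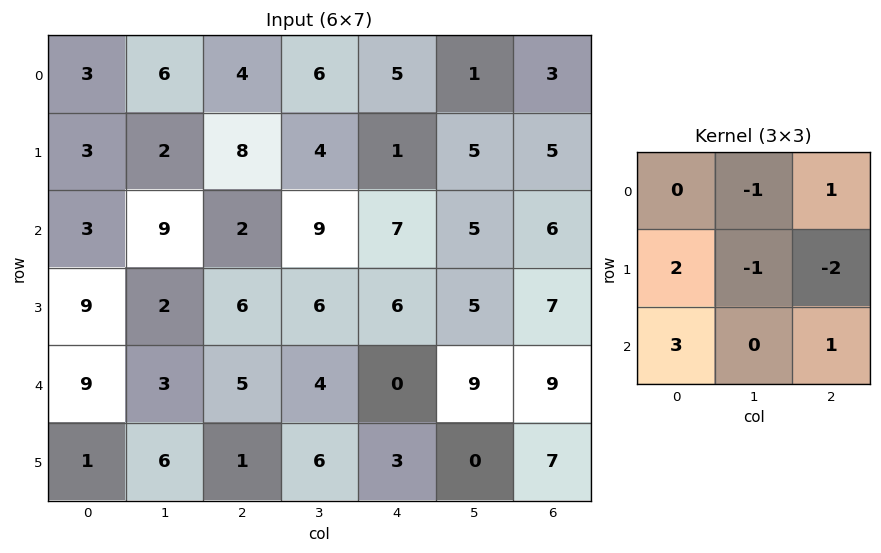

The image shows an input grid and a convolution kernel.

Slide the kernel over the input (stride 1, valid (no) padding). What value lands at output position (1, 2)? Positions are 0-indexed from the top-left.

2

The receptive field on the input at this output position is [8 4 1 / 2 9 7 / 6 6 6]. Elementwise product with the kernel and sum: 4·-1 + 1·1 + 2·2 + 9·-1 + 7·-2 + 6·3 + 6·1.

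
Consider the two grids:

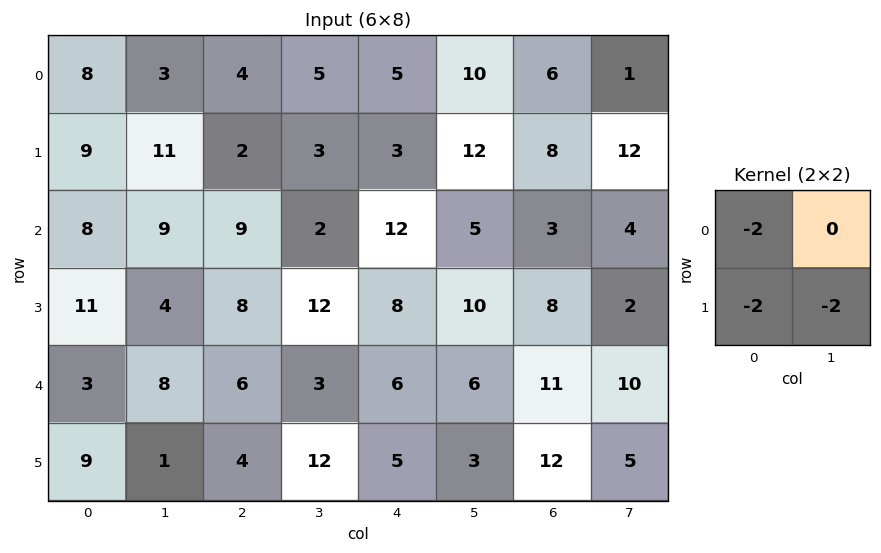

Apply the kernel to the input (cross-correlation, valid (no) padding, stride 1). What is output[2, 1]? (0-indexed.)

The receptive field on the input at this output position is [9 9 / 4 8]. Elementwise product with the kernel and sum: 9·-2 + 4·-2 + 8·-2.

-42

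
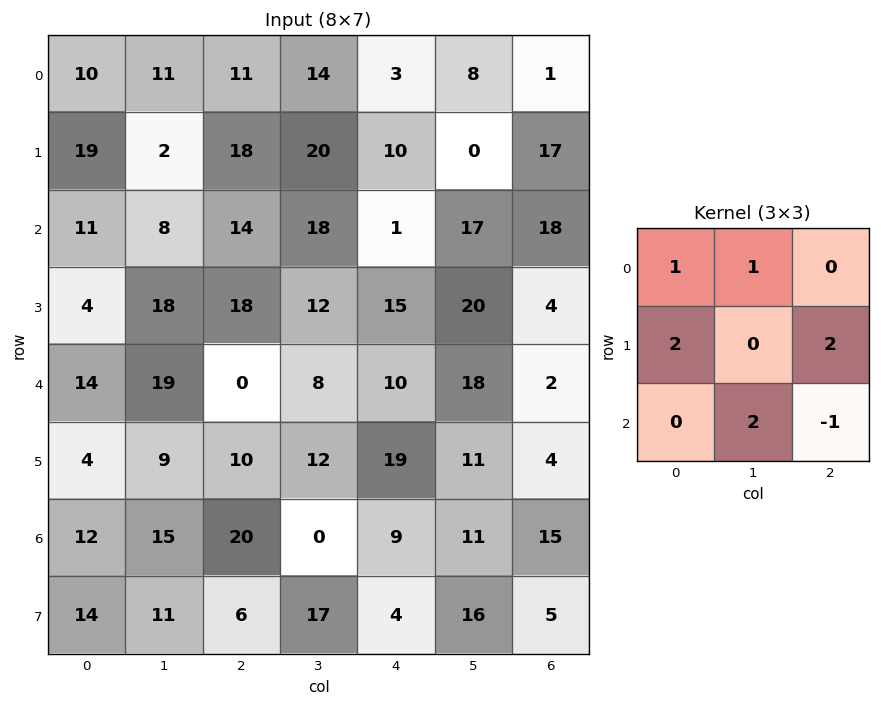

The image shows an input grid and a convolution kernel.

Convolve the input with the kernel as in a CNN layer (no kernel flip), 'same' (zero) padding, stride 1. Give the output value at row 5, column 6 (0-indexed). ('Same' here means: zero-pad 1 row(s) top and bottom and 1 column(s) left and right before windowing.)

72

The receptive field on the zero-padded input at this output position is [18 2 0 / 11 4 0 / 11 15 0]. Elementwise product with the kernel and sum: 18·1 + 2·1 + 11·2 + 0·2 + 15·2 + 0·-1.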